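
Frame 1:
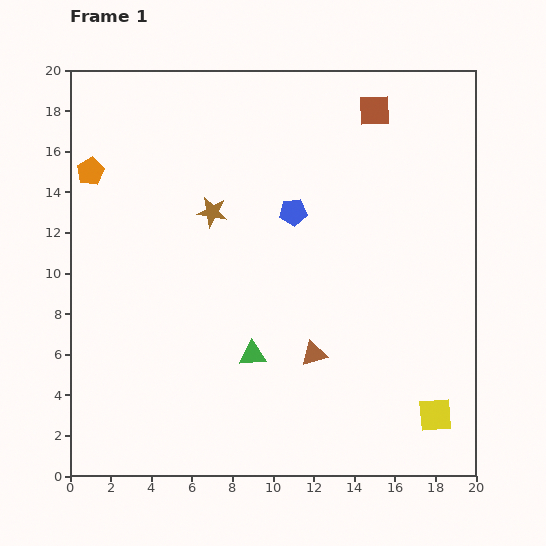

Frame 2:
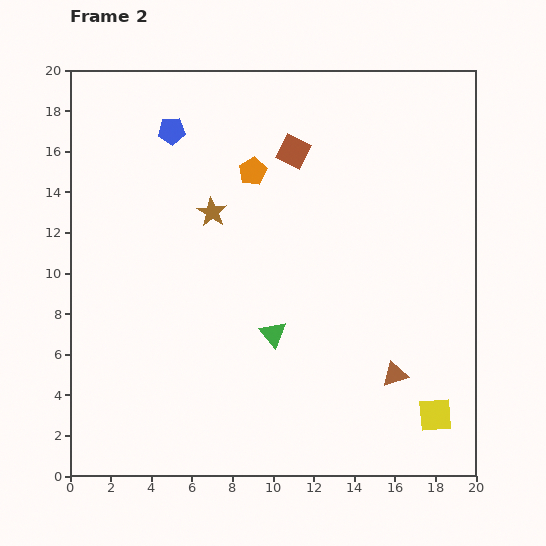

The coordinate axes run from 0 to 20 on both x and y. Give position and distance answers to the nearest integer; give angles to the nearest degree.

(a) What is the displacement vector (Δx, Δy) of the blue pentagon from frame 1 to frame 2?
(-6, 4)

The blue pentagon was at (11, 13) in frame 1 and (5, 17) in frame 2.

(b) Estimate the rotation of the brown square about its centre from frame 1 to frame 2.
30° clockwise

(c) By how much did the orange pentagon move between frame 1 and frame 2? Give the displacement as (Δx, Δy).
(8, 0)

The orange pentagon was at (1, 15) in frame 1 and (9, 15) in frame 2.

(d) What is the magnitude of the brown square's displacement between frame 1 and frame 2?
4

The brown square moved from (15, 18) to (11, 16), a distance of √(4² + 2²) ≈ 4.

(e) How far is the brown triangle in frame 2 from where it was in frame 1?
4

The brown triangle moved from (12, 6) to (16, 5), a distance of √(4² + 1²) ≈ 4.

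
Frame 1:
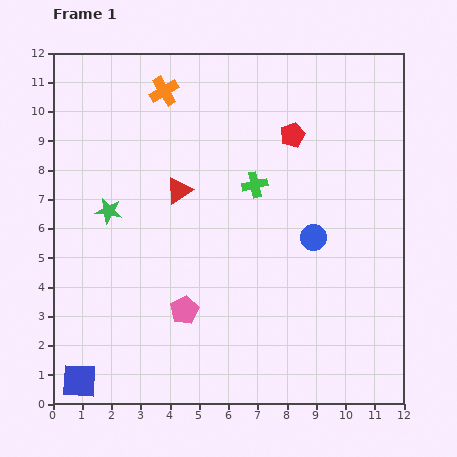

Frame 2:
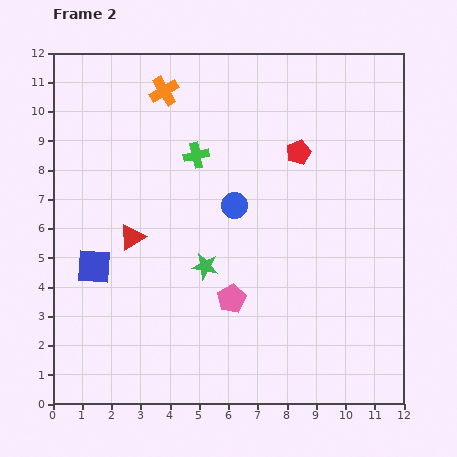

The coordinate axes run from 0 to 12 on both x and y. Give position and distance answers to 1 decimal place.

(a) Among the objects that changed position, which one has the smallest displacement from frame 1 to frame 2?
the red pentagon

(moved 0.6)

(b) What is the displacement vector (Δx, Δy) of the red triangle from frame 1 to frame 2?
(-1.6, -1.6)

The red triangle was at (4.3, 7.3) in frame 1 and (2.7, 5.7) in frame 2.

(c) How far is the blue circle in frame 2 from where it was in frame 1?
2.9

The blue circle moved from (8.9, 5.7) to (6.2, 6.8), a distance of √(2.7² + 1.1²) ≈ 2.9.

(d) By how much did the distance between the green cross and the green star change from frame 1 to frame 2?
-1.3

Distance in frame 1: 5.1. Distance in frame 2: 3.8.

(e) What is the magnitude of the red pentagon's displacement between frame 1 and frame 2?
0.6

The red pentagon moved from (8.2, 9.2) to (8.4, 8.6), a distance of √(0.2² + 0.6²) ≈ 0.6.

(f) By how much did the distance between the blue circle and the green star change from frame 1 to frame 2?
-4.8

Distance in frame 1: 7.1. Distance in frame 2: 2.3.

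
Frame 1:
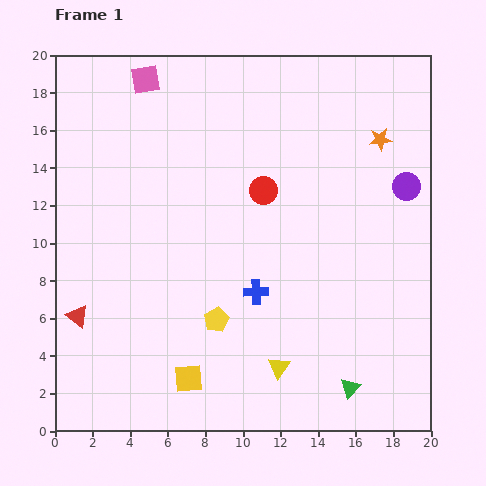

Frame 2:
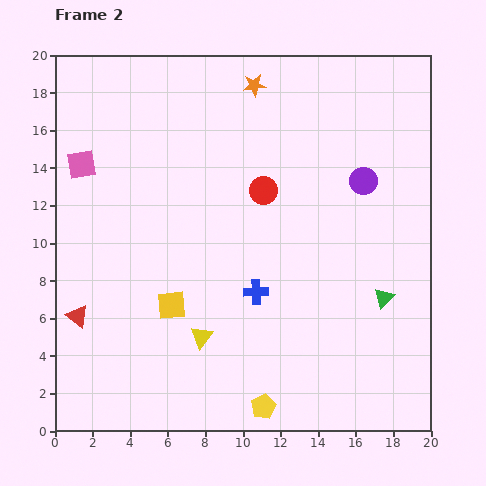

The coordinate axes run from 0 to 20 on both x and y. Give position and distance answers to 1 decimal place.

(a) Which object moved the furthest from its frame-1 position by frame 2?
the orange star

(moved 7.3; next 5.6)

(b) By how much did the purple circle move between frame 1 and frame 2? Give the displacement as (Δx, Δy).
(-2.3, 0.3)

The purple circle was at (18.7, 13.0) in frame 1 and (16.4, 13.3) in frame 2.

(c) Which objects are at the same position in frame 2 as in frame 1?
the red triangle, the red circle, the blue cross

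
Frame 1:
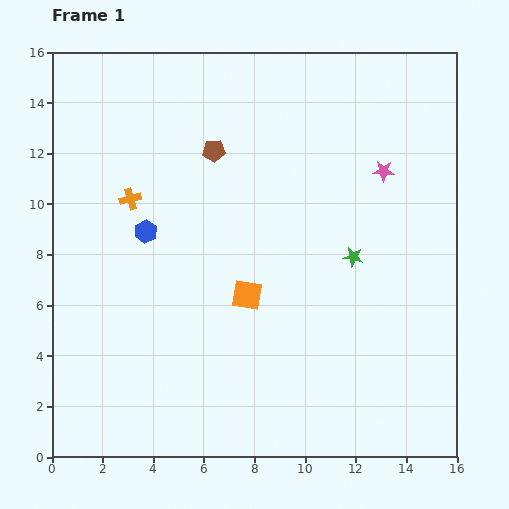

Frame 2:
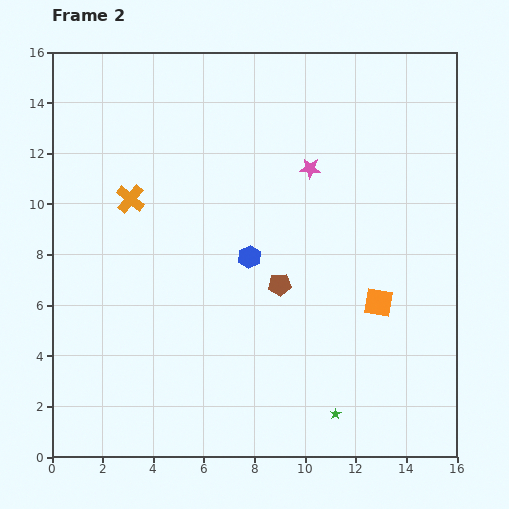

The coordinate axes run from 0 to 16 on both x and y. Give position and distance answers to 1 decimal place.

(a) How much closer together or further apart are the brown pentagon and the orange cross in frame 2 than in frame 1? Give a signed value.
+3.0

Distance in frame 1: 3.8. Distance in frame 2: 6.8.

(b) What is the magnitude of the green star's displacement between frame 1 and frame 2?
6.2

The green star moved from (11.9, 7.9) to (11.2, 1.7), a distance of √(0.7² + 6.2²) ≈ 6.2.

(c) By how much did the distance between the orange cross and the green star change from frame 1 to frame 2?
+2.6

Distance in frame 1: 9.1. Distance in frame 2: 11.7.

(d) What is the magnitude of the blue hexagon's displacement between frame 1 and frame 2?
4.2

The blue hexagon moved from (3.7, 8.9) to (7.8, 7.9), a distance of √(4.1² + 1.0²) ≈ 4.2.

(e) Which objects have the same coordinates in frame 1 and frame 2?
the orange cross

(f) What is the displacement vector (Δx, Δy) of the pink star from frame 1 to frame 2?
(-2.9, 0.1)

The pink star was at (13.1, 11.3) in frame 1 and (10.2, 11.4) in frame 2.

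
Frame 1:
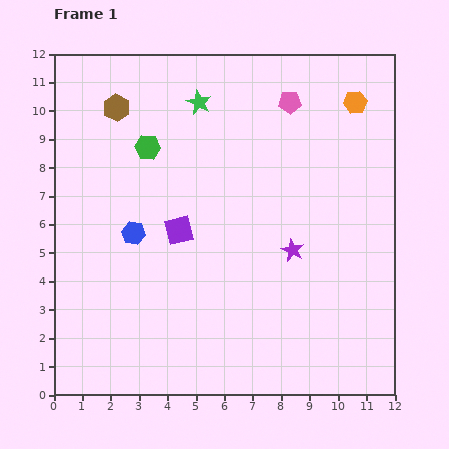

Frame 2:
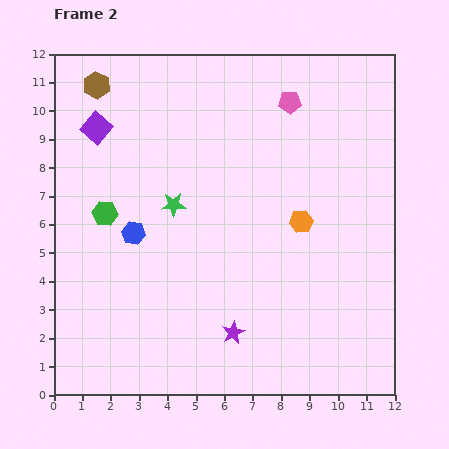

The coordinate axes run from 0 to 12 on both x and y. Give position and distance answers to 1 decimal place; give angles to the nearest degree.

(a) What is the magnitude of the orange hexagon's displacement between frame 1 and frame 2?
4.6

The orange hexagon moved from (10.6, 10.3) to (8.7, 6.1), a distance of √(1.9² + 4.2²) ≈ 4.6.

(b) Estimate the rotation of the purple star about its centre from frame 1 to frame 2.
19° clockwise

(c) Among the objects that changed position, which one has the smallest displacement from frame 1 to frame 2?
the brown hexagon

(moved 1.1)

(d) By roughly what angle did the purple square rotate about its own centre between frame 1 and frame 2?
36° counter-clockwise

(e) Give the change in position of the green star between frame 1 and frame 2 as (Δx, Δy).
(-0.9, -3.6)

The green star was at (5.1, 10.3) in frame 1 and (4.2, 6.7) in frame 2.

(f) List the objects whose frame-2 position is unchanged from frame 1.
the pink pentagon, the blue hexagon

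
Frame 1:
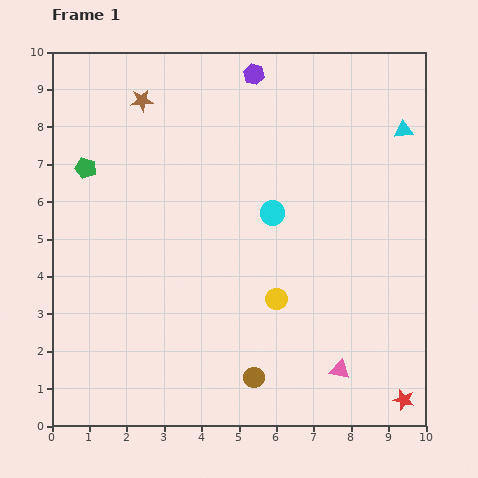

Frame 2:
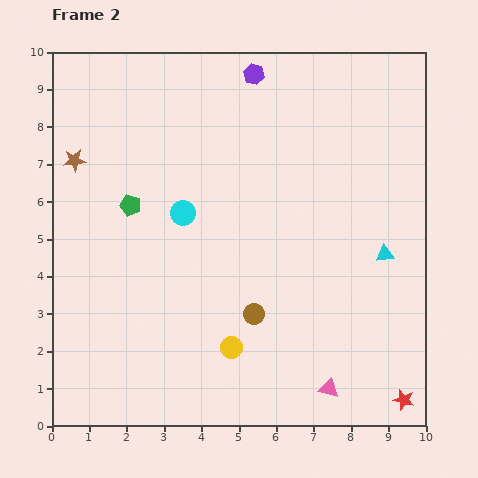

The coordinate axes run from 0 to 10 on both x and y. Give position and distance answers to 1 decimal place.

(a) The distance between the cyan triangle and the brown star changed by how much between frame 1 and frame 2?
+1.7

Distance in frame 1: 7.0. Distance in frame 2: 8.7.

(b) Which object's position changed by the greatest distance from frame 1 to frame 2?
the cyan triangle

(moved 3.3; next 2.4)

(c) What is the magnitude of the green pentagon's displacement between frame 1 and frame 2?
1.6

The green pentagon moved from (0.9, 6.9) to (2.1, 5.9), a distance of √(1.2² + 1.0²) ≈ 1.6.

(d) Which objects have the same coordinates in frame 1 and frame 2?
the purple hexagon, the red star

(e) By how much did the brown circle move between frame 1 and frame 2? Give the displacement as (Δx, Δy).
(0.0, 1.7)

The brown circle was at (5.4, 1.3) in frame 1 and (5.4, 3.0) in frame 2.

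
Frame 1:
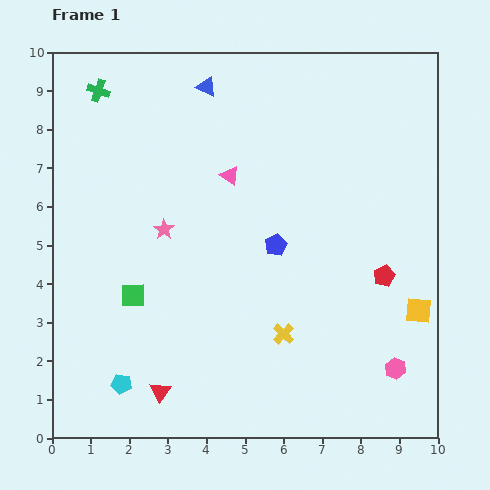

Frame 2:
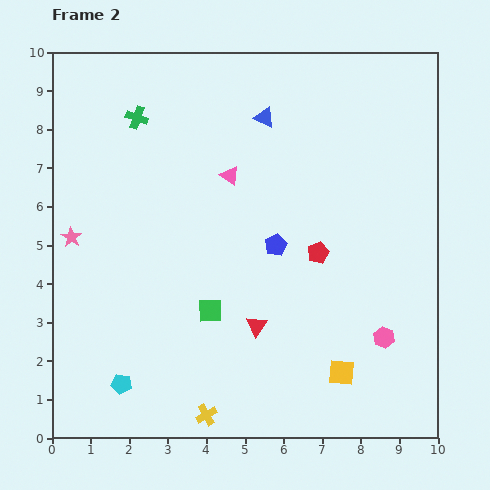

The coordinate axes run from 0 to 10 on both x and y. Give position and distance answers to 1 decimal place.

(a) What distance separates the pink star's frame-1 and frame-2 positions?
2.4

The pink star moved from (2.9, 5.4) to (0.5, 5.2), a distance of √(2.4² + 0.2²) ≈ 2.4.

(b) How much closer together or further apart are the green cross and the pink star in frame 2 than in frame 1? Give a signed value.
-0.5

Distance in frame 1: 4.0. Distance in frame 2: 3.5.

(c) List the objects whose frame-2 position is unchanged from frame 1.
the blue pentagon, the pink triangle, the cyan pentagon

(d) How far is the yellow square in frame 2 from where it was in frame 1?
2.6

The yellow square moved from (9.5, 3.3) to (7.5, 1.7), a distance of √(2.0² + 1.6²) ≈ 2.6.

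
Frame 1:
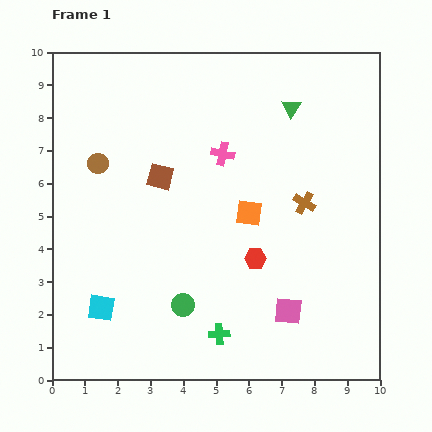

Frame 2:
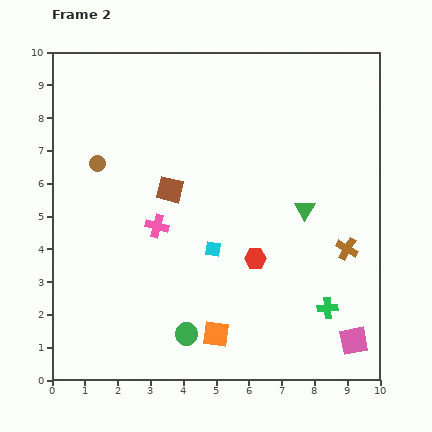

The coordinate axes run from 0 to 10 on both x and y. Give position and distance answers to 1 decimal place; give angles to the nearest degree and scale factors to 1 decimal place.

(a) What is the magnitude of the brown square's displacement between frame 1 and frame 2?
0.5

The brown square moved from (3.3, 6.2) to (3.6, 5.8), a distance of √(0.3² + 0.4²) ≈ 0.5.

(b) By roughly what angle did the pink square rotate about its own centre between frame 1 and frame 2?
16° counter-clockwise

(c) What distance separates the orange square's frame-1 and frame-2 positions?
3.8

The orange square moved from (6.0, 5.1) to (5.0, 1.4), a distance of √(1.0² + 3.7²) ≈ 3.8.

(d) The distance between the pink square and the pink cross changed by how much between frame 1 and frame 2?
+1.7

Distance in frame 1: 5.2. Distance in frame 2: 6.9.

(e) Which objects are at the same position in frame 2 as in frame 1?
the red hexagon, the brown circle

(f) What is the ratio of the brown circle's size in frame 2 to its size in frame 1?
0.8×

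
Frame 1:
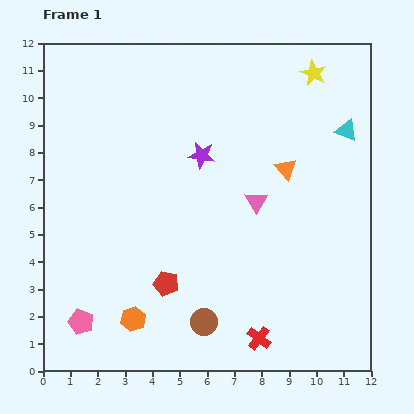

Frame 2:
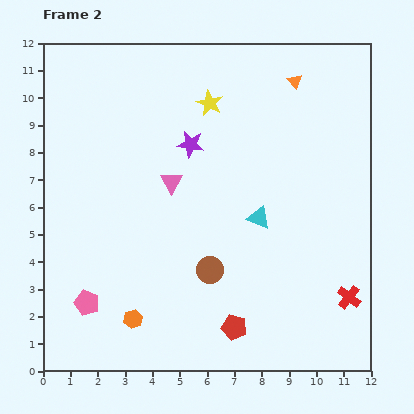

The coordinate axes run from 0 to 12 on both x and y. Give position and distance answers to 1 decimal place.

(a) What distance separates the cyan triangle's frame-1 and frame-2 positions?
4.5

The cyan triangle moved from (11.1, 8.8) to (7.9, 5.6), a distance of √(3.2² + 3.2²) ≈ 4.5.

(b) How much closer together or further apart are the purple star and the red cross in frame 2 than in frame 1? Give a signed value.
+1.1

Distance in frame 1: 7.0. Distance in frame 2: 8.1.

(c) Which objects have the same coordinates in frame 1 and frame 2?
the orange hexagon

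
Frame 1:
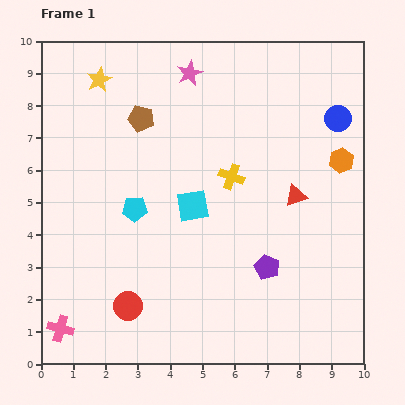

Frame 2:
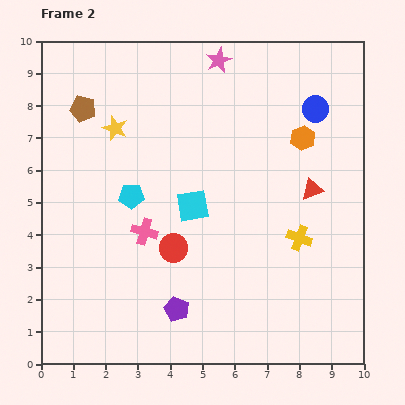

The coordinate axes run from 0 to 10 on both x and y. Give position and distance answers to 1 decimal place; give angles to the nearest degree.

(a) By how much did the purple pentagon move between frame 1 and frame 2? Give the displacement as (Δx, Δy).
(-2.8, -1.3)

The purple pentagon was at (7.0, 3.0) in frame 1 and (4.2, 1.7) in frame 2.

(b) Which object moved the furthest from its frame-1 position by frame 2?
the pink cross

(moved 4.0; next 3.1)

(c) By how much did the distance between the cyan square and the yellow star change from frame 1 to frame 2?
-1.5

Distance in frame 1: 4.9. Distance in frame 2: 3.4.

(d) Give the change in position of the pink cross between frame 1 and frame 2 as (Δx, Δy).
(2.6, 3.0)

The pink cross was at (0.6, 1.1) in frame 1 and (3.2, 4.1) in frame 2.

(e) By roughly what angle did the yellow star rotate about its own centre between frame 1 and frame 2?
25° counter-clockwise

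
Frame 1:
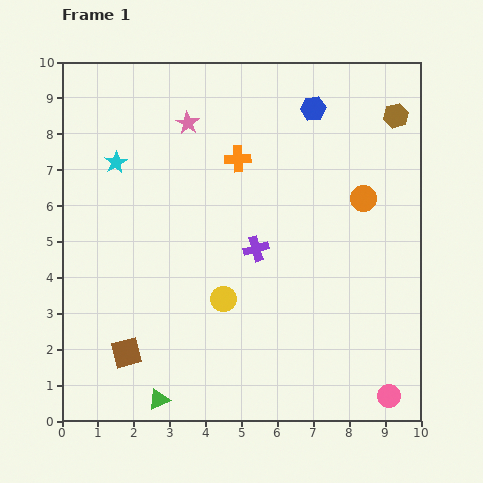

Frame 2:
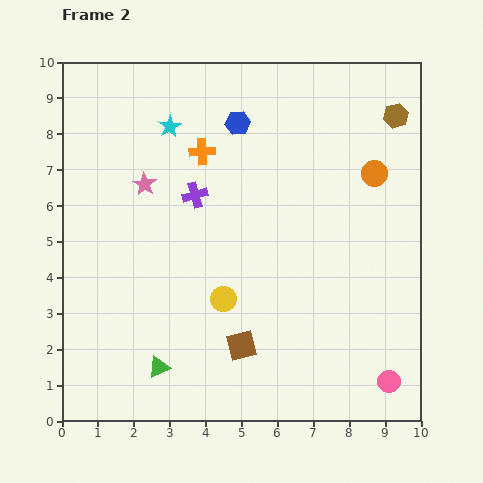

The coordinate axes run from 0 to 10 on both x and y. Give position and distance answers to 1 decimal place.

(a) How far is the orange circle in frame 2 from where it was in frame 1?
0.8

The orange circle moved from (8.4, 6.2) to (8.7, 6.9), a distance of √(0.3² + 0.7²) ≈ 0.8.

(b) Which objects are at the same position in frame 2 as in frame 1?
the yellow circle, the brown hexagon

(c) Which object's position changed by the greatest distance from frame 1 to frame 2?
the brown square

(moved 3.2; next 2.3)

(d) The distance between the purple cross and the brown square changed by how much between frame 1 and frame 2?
-0.2

Distance in frame 1: 4.6. Distance in frame 2: 4.4.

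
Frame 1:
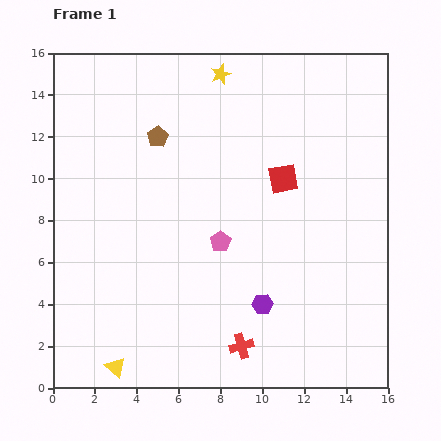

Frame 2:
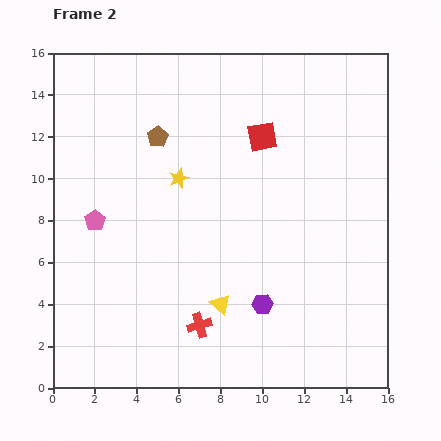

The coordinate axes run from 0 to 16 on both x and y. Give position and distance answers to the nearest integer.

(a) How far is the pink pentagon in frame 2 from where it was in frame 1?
6

The pink pentagon moved from (8, 7) to (2, 8), a distance of √(6² + 1²) ≈ 6.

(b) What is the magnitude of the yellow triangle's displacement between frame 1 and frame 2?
6

The yellow triangle moved from (3, 1) to (8, 4), a distance of √(5² + 3²) ≈ 6.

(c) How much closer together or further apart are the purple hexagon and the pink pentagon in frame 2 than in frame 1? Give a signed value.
+5

Distance in frame 1: 4. Distance in frame 2: 9.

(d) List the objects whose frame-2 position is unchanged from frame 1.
the brown pentagon, the purple hexagon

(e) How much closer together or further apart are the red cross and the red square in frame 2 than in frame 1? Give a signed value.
+1

Distance in frame 1: 8. Distance in frame 2: 9.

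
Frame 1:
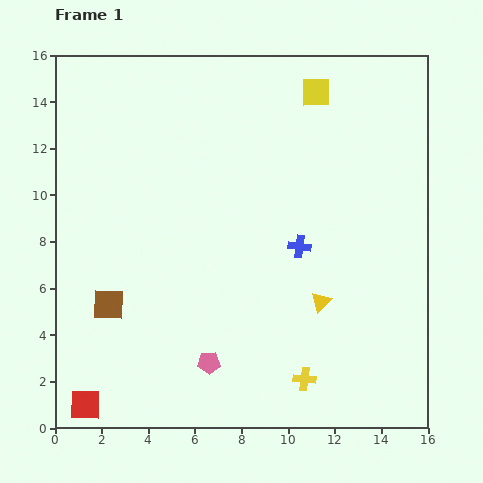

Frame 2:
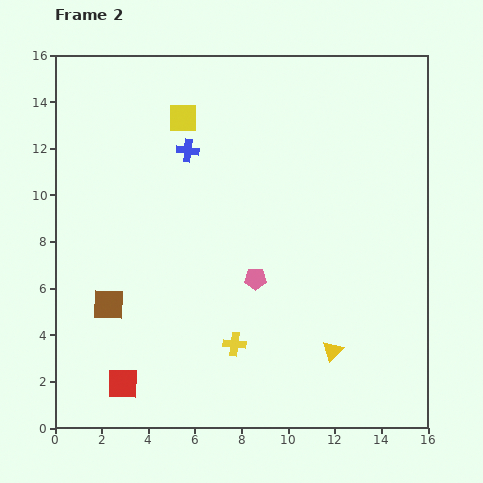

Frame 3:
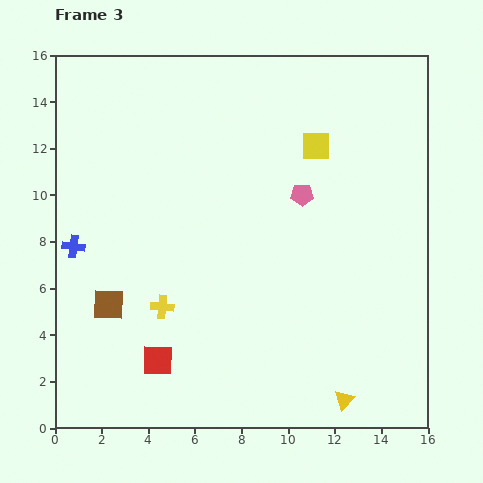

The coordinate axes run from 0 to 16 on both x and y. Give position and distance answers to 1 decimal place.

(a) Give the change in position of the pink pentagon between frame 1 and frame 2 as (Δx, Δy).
(2.0, 3.6)

The pink pentagon was at (6.6, 2.8) in frame 1 and (8.6, 6.4) in frame 2.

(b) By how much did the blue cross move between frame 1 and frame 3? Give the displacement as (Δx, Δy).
(-9.7, 0.0)

The blue cross was at (10.5, 7.8) in frame 1 and (0.8, 7.8) in frame 3.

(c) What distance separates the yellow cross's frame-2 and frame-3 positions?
3.5

The yellow cross moved from (7.7, 3.6) to (4.6, 5.2), a distance of √(3.1² + 1.6²) ≈ 3.5.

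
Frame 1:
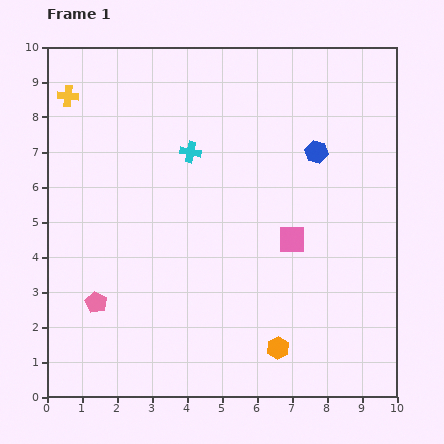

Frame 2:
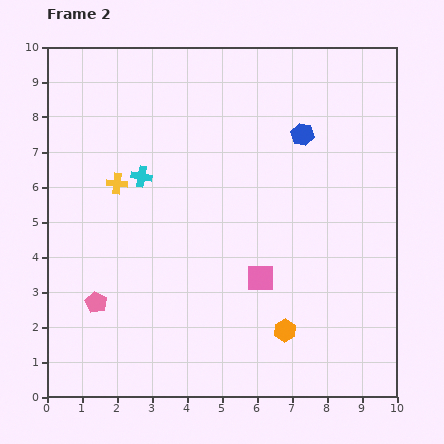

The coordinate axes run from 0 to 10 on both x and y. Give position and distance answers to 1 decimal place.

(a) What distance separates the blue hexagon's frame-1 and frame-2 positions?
0.6

The blue hexagon moved from (7.7, 7.0) to (7.3, 7.5), a distance of √(0.4² + 0.5²) ≈ 0.6.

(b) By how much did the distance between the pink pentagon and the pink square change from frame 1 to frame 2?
-1.1

Distance in frame 1: 5.9. Distance in frame 2: 4.8.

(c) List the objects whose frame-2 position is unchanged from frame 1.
the pink pentagon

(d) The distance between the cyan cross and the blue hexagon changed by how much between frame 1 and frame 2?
+1.2

Distance in frame 1: 3.6. Distance in frame 2: 4.8.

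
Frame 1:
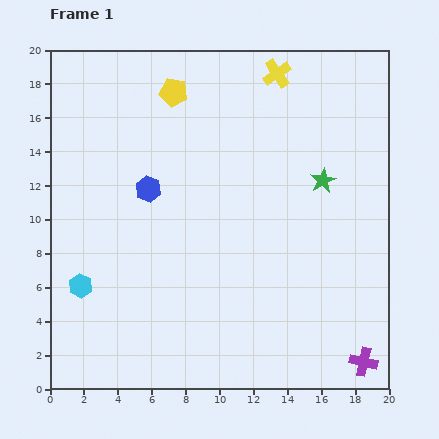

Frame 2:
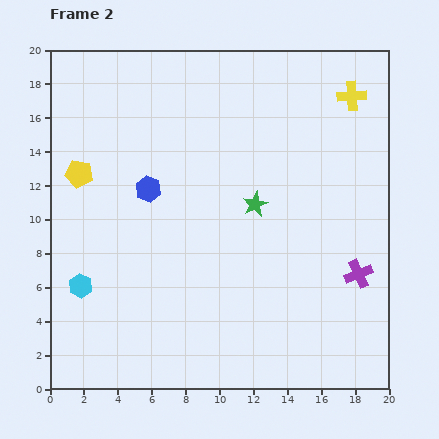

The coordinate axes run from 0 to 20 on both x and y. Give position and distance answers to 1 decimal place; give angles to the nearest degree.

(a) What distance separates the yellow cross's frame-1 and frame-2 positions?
4.6

The yellow cross moved from (13.4, 18.6) to (17.8, 17.3), a distance of √(4.4² + 1.3²) ≈ 4.6.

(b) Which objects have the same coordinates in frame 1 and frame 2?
the cyan hexagon, the blue hexagon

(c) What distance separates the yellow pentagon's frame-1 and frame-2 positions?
7.4

The yellow pentagon moved from (7.3, 17.5) to (1.7, 12.7), a distance of √(5.6² + 4.8²) ≈ 7.4.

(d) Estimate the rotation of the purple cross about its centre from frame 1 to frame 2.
36° counter-clockwise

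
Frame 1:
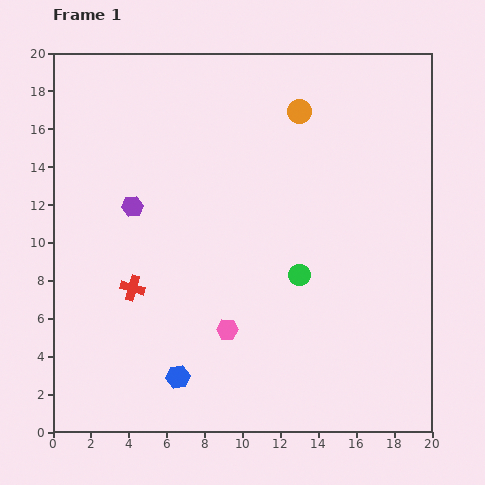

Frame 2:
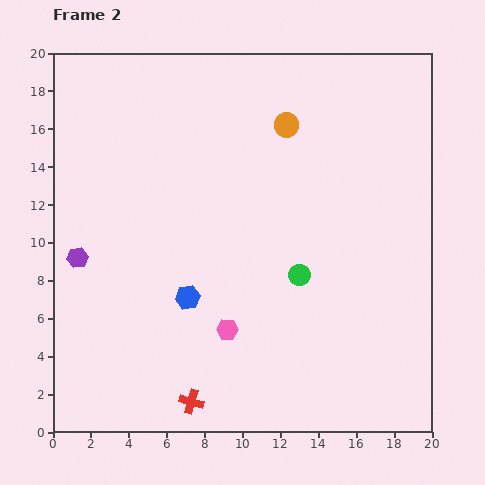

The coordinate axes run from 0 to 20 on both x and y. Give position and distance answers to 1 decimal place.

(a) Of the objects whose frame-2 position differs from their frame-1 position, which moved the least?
the orange circle

(moved 1.0)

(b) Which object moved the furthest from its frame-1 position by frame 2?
the red cross

(moved 6.8; next 4.2)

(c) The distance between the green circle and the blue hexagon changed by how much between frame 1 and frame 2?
-2.4

Distance in frame 1: 8.4. Distance in frame 2: 6.0.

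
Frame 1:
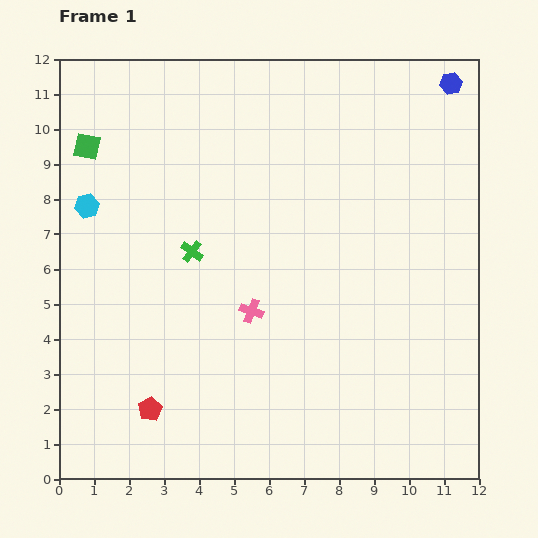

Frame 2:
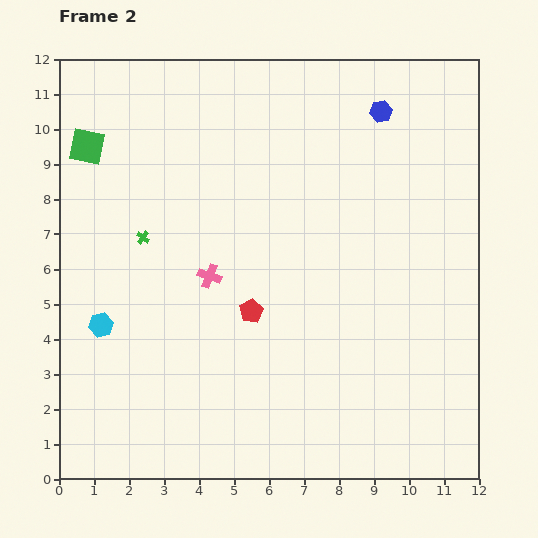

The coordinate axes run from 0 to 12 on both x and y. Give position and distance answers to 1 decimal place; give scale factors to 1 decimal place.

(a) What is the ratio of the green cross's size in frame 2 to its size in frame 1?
0.6×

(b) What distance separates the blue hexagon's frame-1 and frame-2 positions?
2.2

The blue hexagon moved from (11.2, 11.3) to (9.2, 10.5), a distance of √(2.0² + 0.8²) ≈ 2.2.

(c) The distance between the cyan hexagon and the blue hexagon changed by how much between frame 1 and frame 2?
-0.9

Distance in frame 1: 11.0. Distance in frame 2: 10.1.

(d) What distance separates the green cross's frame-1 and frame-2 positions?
1.5

The green cross moved from (3.8, 6.5) to (2.4, 6.9), a distance of √(1.4² + 0.4²) ≈ 1.5.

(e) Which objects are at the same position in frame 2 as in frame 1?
the green square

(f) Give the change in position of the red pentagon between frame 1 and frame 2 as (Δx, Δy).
(2.9, 2.8)

The red pentagon was at (2.6, 2.0) in frame 1 and (5.5, 4.8) in frame 2.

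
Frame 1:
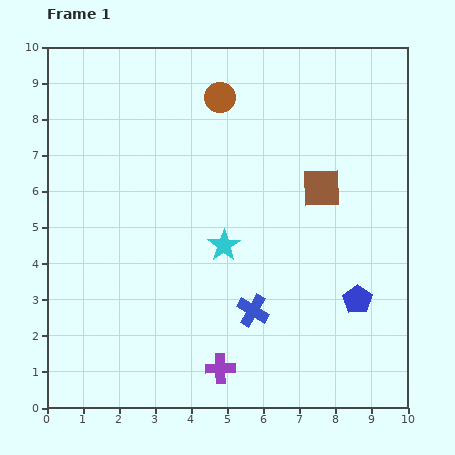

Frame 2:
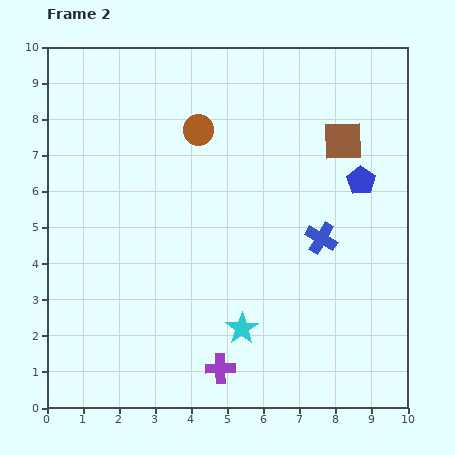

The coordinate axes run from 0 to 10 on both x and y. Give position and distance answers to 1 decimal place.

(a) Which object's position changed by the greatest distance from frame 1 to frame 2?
the blue pentagon

(moved 3.3; next 2.8)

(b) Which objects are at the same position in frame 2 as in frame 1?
the purple cross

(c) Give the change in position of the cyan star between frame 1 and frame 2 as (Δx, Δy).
(0.5, -2.3)

The cyan star was at (4.9, 4.5) in frame 1 and (5.4, 2.2) in frame 2.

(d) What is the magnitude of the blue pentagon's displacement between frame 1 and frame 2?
3.3

The blue pentagon moved from (8.6, 3.0) to (8.7, 6.3), a distance of √(0.1² + 3.3²) ≈ 3.3.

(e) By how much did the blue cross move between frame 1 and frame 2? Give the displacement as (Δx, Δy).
(1.9, 2.0)

The blue cross was at (5.7, 2.7) in frame 1 and (7.6, 4.7) in frame 2.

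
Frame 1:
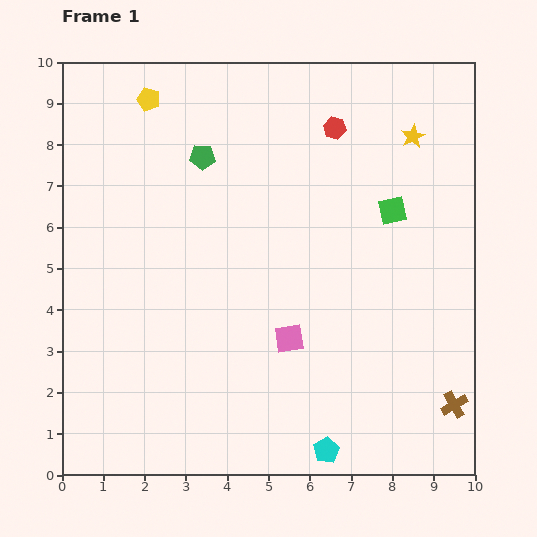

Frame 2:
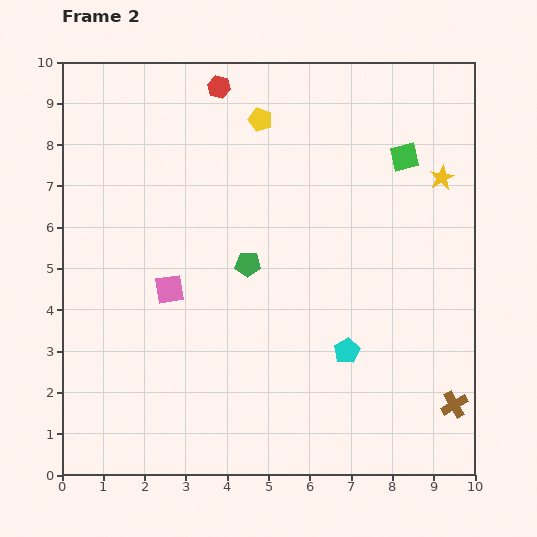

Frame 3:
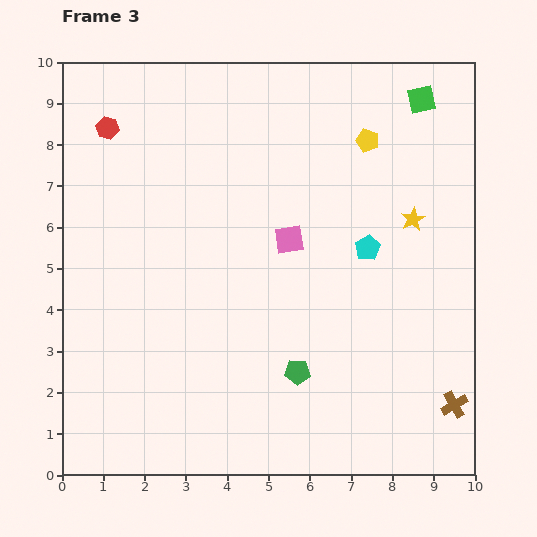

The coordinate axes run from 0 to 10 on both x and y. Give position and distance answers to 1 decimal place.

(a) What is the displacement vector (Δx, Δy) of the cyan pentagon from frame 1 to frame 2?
(0.5, 2.4)

The cyan pentagon was at (6.4, 0.6) in frame 1 and (6.9, 3.0) in frame 2.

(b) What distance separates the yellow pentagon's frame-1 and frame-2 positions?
2.7

The yellow pentagon moved from (2.1, 9.1) to (4.8, 8.6), a distance of √(2.7² + 0.5²) ≈ 2.7.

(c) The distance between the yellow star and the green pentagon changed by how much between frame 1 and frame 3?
-0.5

Distance in frame 1: 5.1. Distance in frame 3: 4.6.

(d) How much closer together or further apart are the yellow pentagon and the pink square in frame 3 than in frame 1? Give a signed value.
-3.6

Distance in frame 1: 6.7. Distance in frame 3: 3.1.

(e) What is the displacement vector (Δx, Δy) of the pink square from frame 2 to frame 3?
(2.9, 1.2)

The pink square was at (2.6, 4.5) in frame 2 and (5.5, 5.7) in frame 3.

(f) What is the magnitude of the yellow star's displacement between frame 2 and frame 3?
1.2

The yellow star moved from (9.2, 7.2) to (8.5, 6.2), a distance of √(0.7² + 1.0²) ≈ 1.2.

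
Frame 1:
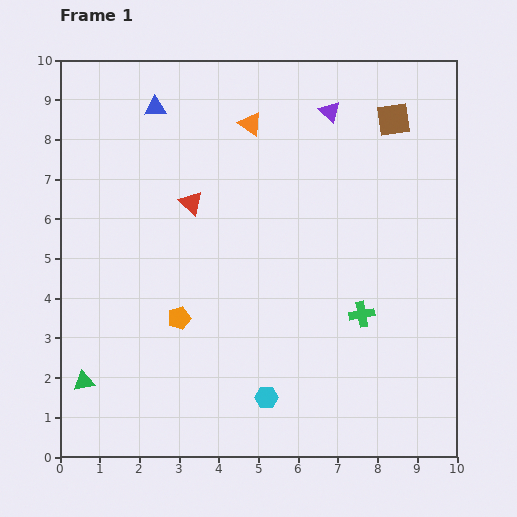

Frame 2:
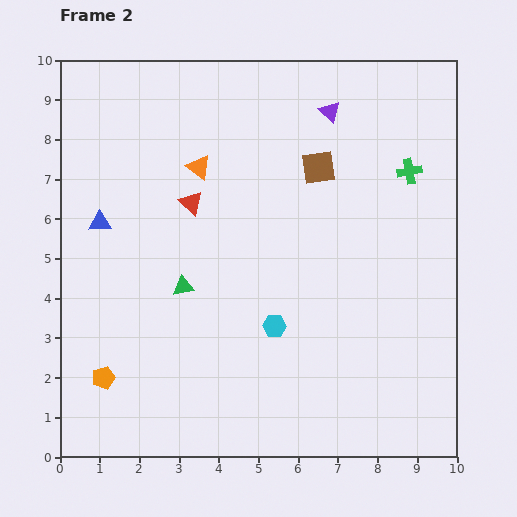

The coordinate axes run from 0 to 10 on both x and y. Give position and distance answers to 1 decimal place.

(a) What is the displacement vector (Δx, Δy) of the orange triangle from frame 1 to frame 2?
(-1.3, -1.1)

The orange triangle was at (4.8, 8.4) in frame 1 and (3.5, 7.3) in frame 2.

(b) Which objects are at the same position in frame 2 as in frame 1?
the purple triangle, the red triangle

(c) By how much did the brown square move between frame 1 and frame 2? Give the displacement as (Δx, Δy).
(-1.9, -1.2)

The brown square was at (8.4, 8.5) in frame 1 and (6.5, 7.3) in frame 2.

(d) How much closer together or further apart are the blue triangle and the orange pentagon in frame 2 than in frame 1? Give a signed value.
-1.4

Distance in frame 1: 5.3. Distance in frame 2: 3.9.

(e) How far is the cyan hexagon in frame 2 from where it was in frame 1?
1.8

The cyan hexagon moved from (5.2, 1.5) to (5.4, 3.3), a distance of √(0.2² + 1.8²) ≈ 1.8.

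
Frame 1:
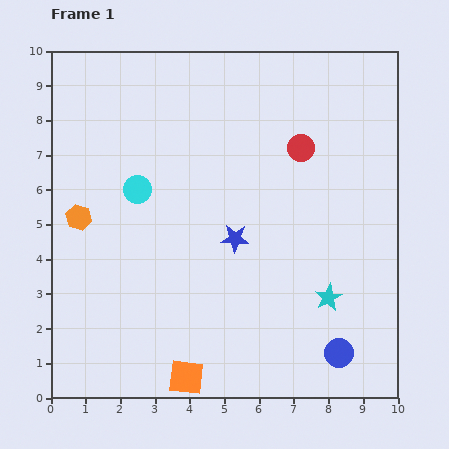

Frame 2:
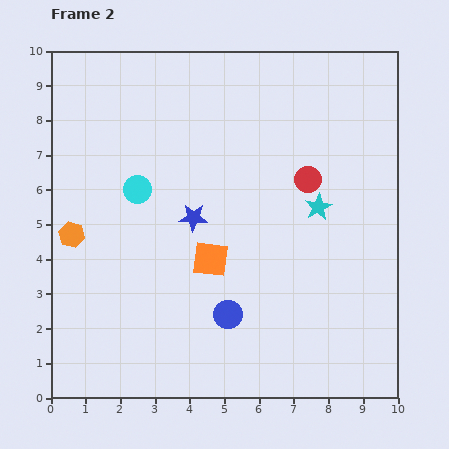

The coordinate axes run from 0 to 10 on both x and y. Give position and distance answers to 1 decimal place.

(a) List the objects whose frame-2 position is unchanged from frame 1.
the cyan circle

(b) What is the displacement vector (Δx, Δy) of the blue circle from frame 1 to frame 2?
(-3.2, 1.1)

The blue circle was at (8.3, 1.3) in frame 1 and (5.1, 2.4) in frame 2.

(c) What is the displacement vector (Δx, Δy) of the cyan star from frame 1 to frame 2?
(-0.3, 2.6)

The cyan star was at (8.0, 2.9) in frame 1 and (7.7, 5.5) in frame 2.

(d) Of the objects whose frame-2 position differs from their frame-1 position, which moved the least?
the orange hexagon

(moved 0.5)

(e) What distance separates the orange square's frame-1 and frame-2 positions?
3.5

The orange square moved from (3.9, 0.6) to (4.6, 4.0), a distance of √(0.7² + 3.4²) ≈ 3.5.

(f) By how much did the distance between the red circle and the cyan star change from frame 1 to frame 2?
-3.5

Distance in frame 1: 4.4. Distance in frame 2: 0.9.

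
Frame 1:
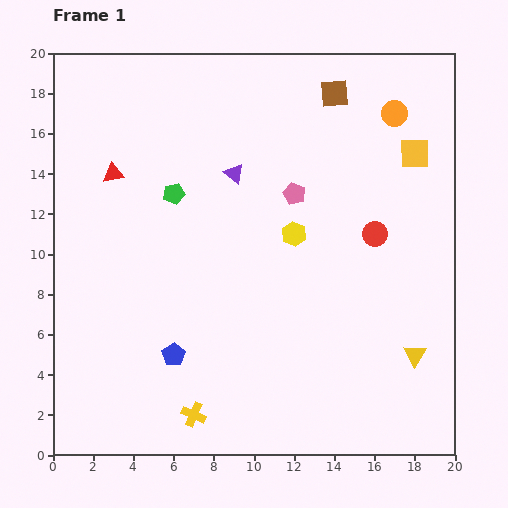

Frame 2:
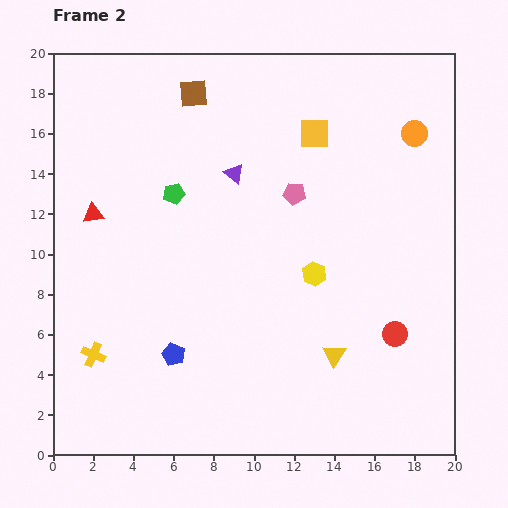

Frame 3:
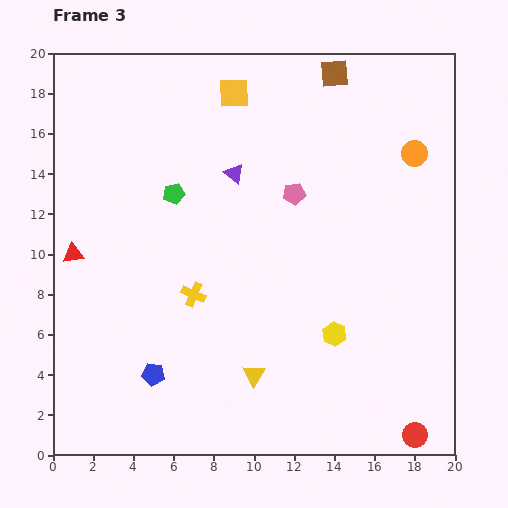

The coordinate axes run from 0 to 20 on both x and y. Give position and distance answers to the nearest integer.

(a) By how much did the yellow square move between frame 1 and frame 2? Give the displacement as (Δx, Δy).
(-5, 1)

The yellow square was at (18, 15) in frame 1 and (13, 16) in frame 2.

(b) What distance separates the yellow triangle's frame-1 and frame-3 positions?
8

The yellow triangle moved from (18, 5) to (10, 4), a distance of √(8² + 1²) ≈ 8.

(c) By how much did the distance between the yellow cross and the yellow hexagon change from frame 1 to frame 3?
-3

Distance in frame 1: 10. Distance in frame 3: 7.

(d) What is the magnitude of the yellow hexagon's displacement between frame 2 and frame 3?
3

The yellow hexagon moved from (13, 9) to (14, 6), a distance of √(1² + 3²) ≈ 3.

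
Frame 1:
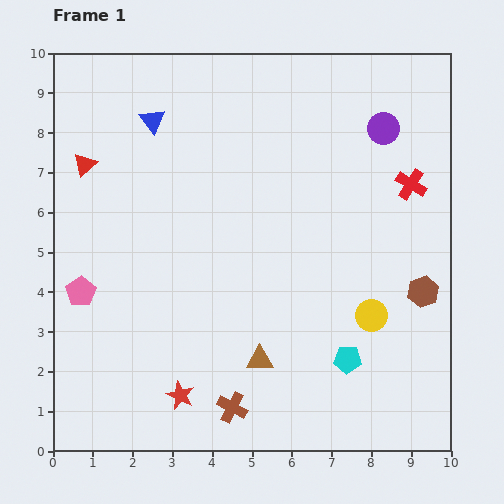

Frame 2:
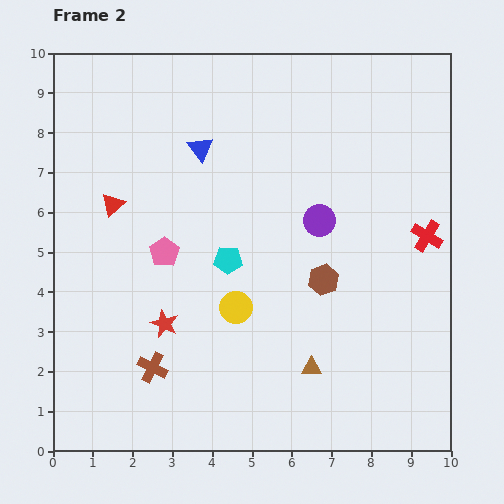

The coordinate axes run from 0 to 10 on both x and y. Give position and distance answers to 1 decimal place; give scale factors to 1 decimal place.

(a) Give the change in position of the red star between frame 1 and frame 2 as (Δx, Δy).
(-0.4, 1.8)

The red star was at (3.2, 1.4) in frame 1 and (2.8, 3.2) in frame 2.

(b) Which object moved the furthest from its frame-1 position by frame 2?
the cyan pentagon

(moved 3.9; next 3.4)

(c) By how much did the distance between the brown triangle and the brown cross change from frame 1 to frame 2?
+2.6

Distance in frame 1: 1.4. Distance in frame 2: 4.0.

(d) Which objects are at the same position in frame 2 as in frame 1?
none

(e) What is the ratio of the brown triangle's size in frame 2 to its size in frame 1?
0.7×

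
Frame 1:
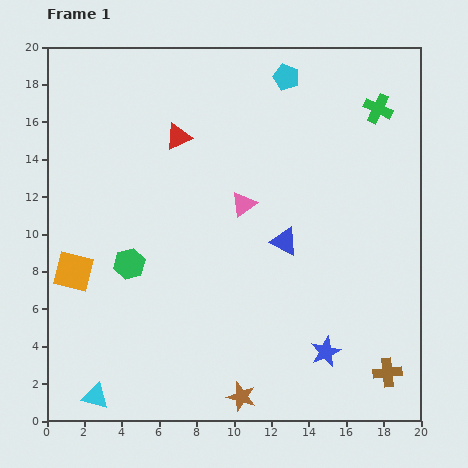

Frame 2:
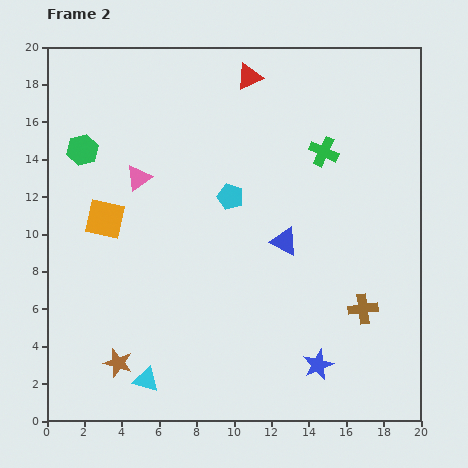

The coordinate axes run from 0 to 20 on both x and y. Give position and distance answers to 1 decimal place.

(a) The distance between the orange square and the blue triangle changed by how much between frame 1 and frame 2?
-1.7

Distance in frame 1: 11.4. Distance in frame 2: 9.7.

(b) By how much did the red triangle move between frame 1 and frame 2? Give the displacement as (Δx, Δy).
(3.8, 3.2)

The red triangle was at (7.0, 15.2) in frame 1 and (10.8, 18.4) in frame 2.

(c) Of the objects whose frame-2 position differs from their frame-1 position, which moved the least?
the blue star

(moved 0.8)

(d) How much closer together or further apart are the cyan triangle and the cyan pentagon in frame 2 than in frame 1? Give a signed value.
-9.1

Distance in frame 1: 19.9. Distance in frame 2: 10.8.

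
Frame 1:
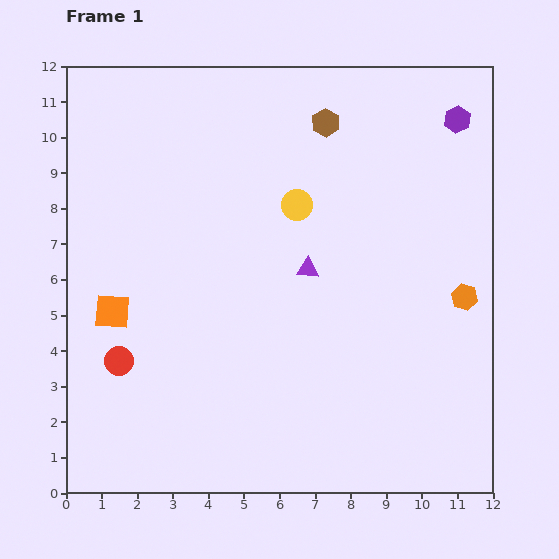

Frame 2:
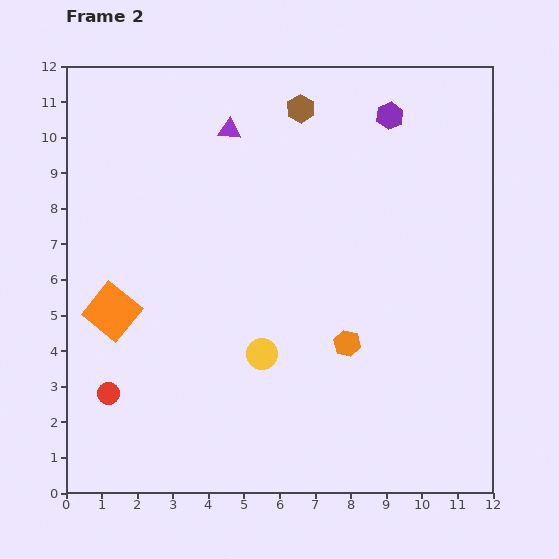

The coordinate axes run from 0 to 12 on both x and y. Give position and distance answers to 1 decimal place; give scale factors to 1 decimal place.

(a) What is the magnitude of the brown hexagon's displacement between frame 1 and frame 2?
0.8

The brown hexagon moved from (7.3, 10.4) to (6.6, 10.8), a distance of √(0.7² + 0.4²) ≈ 0.8.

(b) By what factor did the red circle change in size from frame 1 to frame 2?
0.8×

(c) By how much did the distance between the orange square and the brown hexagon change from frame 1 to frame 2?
-0.2

Distance in frame 1: 8.0. Distance in frame 2: 7.8.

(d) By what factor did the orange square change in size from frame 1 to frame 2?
1.4×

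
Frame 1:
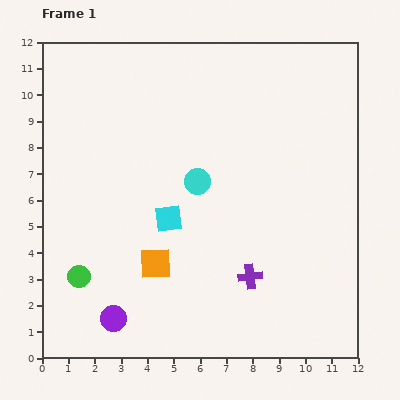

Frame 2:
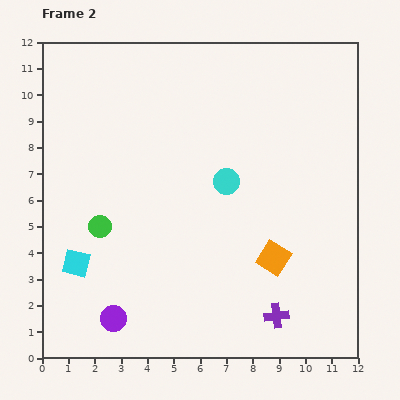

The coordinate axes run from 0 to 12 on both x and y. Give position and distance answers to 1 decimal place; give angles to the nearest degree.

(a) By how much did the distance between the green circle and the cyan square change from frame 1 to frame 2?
-2.3

Distance in frame 1: 4.0. Distance in frame 2: 1.7.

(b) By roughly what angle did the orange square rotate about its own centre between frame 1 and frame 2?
35° clockwise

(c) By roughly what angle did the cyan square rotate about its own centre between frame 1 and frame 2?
20° clockwise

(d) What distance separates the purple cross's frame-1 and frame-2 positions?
1.8

The purple cross moved from (7.9, 3.1) to (8.9, 1.6), a distance of √(1.0² + 1.5²) ≈ 1.8.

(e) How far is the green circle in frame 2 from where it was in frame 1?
2.1

The green circle moved from (1.4, 3.1) to (2.2, 5.0), a distance of √(0.8² + 1.9²) ≈ 2.1.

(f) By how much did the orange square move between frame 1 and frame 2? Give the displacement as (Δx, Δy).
(4.5, 0.2)

The orange square was at (4.3, 3.6) in frame 1 and (8.8, 3.8) in frame 2.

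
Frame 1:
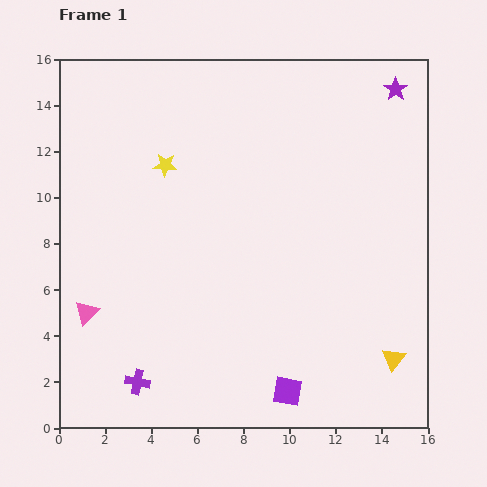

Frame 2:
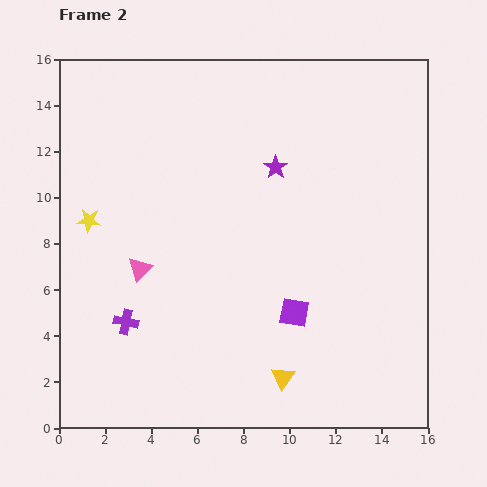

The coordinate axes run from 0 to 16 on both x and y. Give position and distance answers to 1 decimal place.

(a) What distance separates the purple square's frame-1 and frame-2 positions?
3.4

The purple square moved from (9.9, 1.6) to (10.2, 5.0), a distance of √(0.3² + 3.4²) ≈ 3.4.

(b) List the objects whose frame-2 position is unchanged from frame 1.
none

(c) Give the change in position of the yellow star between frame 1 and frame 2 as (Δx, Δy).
(-3.3, -2.4)

The yellow star was at (4.6, 11.4) in frame 1 and (1.3, 9.0) in frame 2.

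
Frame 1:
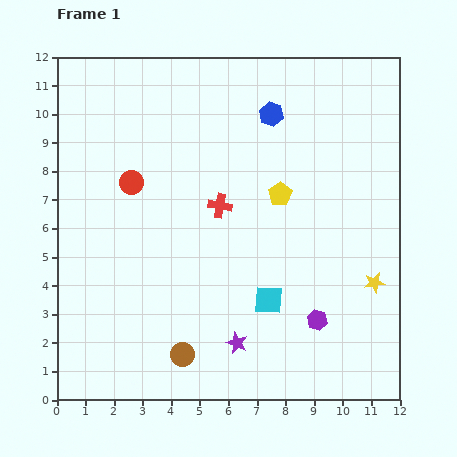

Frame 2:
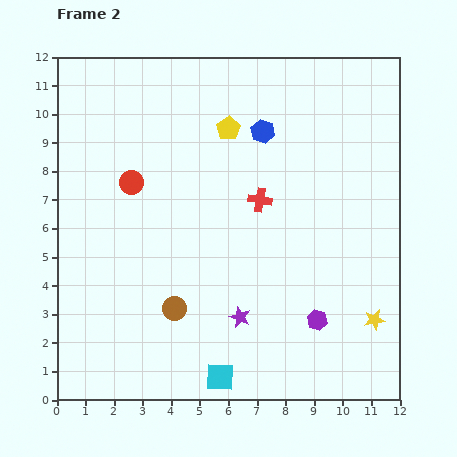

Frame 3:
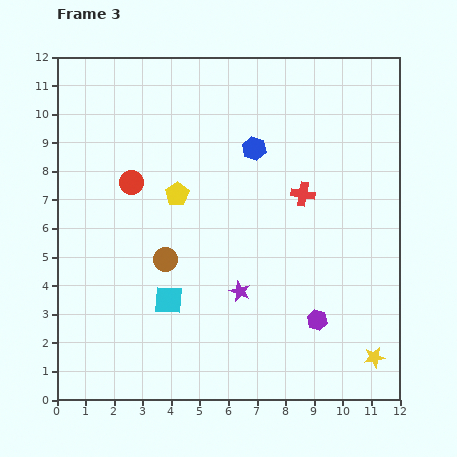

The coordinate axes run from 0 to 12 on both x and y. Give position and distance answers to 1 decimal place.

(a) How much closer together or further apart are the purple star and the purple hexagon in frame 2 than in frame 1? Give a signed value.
-0.2

Distance in frame 1: 2.9. Distance in frame 2: 2.7.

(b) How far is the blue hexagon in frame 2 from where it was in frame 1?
0.7

The blue hexagon moved from (7.5, 10.0) to (7.2, 9.4), a distance of √(0.3² + 0.6²) ≈ 0.7.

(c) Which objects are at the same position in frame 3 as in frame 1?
the purple hexagon, the red circle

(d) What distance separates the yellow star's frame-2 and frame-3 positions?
1.3

The yellow star moved from (11.1, 2.8) to (11.1, 1.5), a distance of √(0.0² + 1.3²) ≈ 1.3.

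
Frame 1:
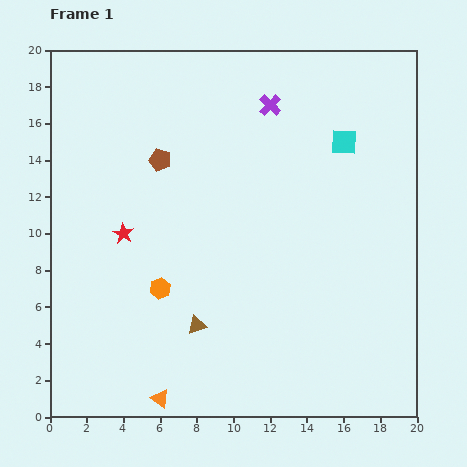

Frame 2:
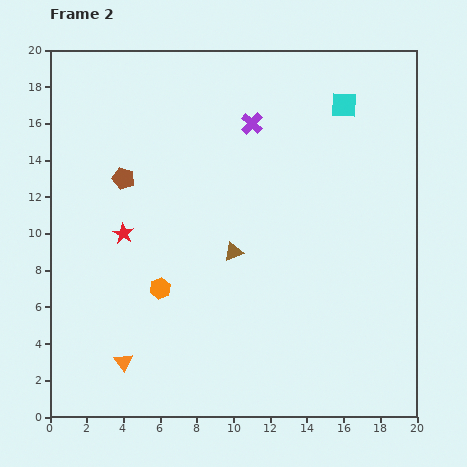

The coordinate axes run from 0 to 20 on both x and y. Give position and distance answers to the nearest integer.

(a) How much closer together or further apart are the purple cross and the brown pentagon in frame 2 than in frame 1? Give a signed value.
+1

Distance in frame 1: 7. Distance in frame 2: 8.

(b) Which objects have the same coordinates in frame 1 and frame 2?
the orange hexagon, the red star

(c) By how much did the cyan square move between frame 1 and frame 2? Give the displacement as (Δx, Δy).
(0, 2)

The cyan square was at (16, 15) in frame 1 and (16, 17) in frame 2.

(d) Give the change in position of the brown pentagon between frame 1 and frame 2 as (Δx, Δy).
(-2, -1)

The brown pentagon was at (6, 14) in frame 1 and (4, 13) in frame 2.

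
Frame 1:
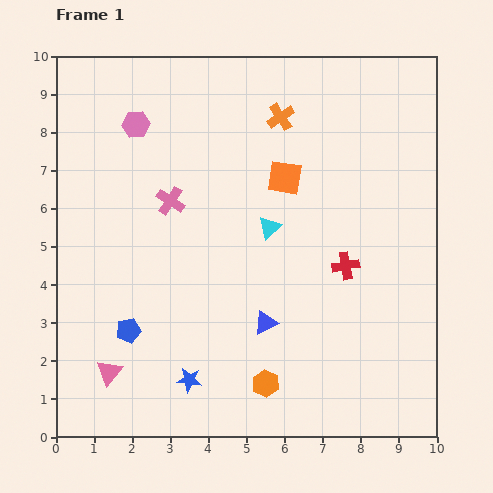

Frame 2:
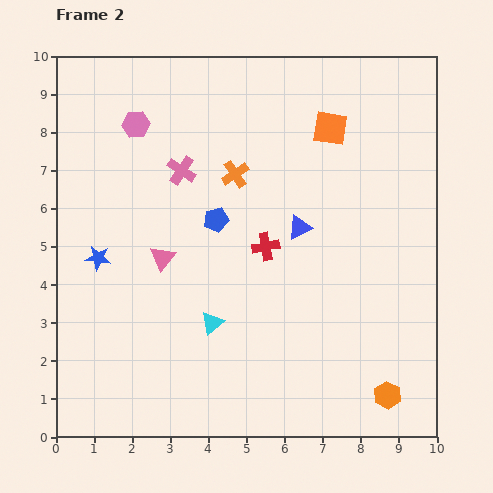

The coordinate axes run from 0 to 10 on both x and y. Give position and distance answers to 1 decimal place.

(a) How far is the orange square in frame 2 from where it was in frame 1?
1.8

The orange square moved from (6.0, 6.8) to (7.2, 8.1), a distance of √(1.2² + 1.3²) ≈ 1.8.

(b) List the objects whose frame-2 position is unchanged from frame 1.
the pink hexagon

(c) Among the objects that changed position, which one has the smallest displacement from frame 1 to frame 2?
the pink cross

(moved 0.9)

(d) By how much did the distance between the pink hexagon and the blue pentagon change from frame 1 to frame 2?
-2.1

Distance in frame 1: 5.4. Distance in frame 2: 3.3.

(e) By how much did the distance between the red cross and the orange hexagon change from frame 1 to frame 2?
+1.3

Distance in frame 1: 3.7. Distance in frame 2: 5.0.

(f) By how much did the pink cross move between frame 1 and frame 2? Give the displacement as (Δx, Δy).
(0.3, 0.8)

The pink cross was at (3.0, 6.2) in frame 1 and (3.3, 7.0) in frame 2.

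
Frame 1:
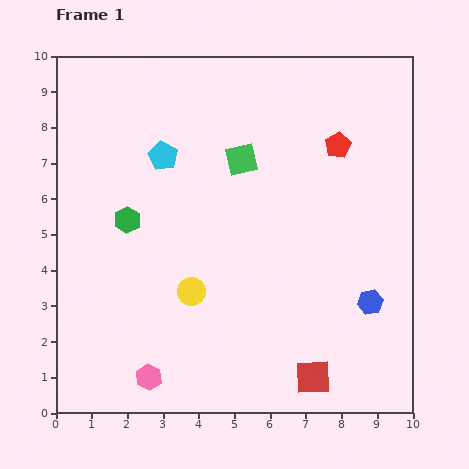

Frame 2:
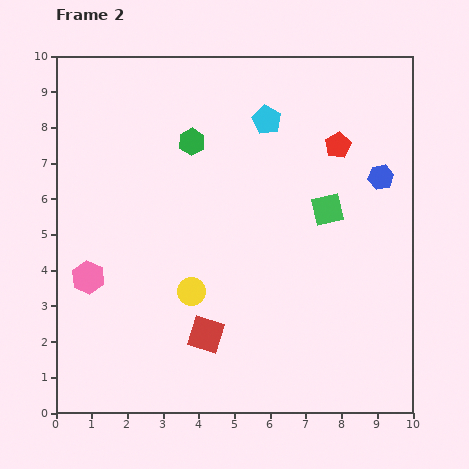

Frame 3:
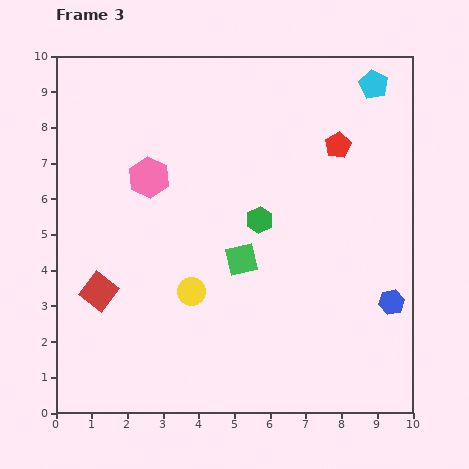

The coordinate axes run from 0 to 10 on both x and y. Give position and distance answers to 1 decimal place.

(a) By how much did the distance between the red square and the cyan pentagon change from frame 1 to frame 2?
-1.3

Distance in frame 1: 7.5. Distance in frame 2: 6.2.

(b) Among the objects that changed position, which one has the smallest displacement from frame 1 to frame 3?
the blue hexagon

(moved 0.6)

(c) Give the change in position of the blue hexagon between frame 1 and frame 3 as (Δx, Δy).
(0.6, 0.0)

The blue hexagon was at (8.8, 3.1) in frame 1 and (9.4, 3.1) in frame 3.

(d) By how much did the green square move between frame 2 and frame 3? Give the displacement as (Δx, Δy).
(-2.4, -1.4)

The green square was at (7.6, 5.7) in frame 2 and (5.2, 4.3) in frame 3.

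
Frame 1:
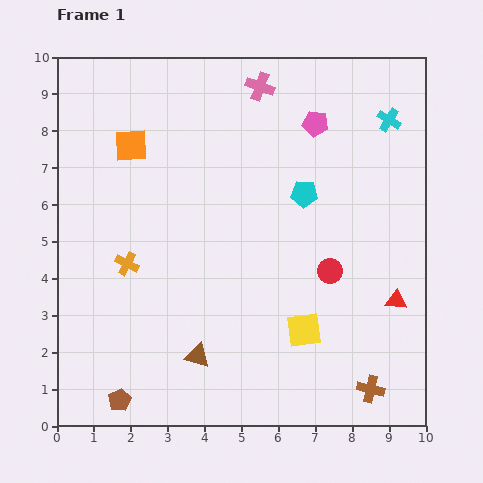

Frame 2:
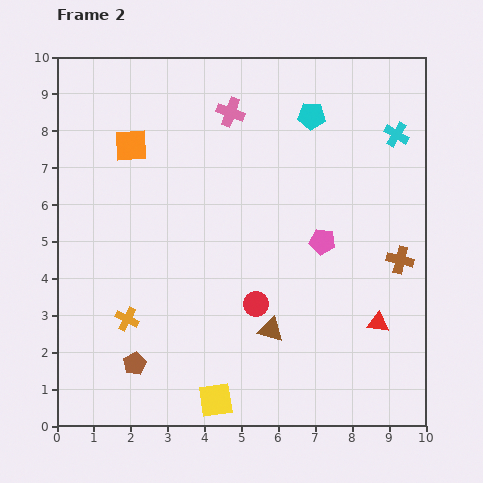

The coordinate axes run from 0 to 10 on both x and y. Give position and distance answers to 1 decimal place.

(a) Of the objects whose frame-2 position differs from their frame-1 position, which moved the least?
the cyan cross

(moved 0.4)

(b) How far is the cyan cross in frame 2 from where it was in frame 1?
0.4

The cyan cross moved from (9.0, 8.3) to (9.2, 7.9), a distance of √(0.2² + 0.4²) ≈ 0.4.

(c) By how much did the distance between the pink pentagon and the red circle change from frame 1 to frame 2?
-1.5

Distance in frame 1: 4.0. Distance in frame 2: 2.5.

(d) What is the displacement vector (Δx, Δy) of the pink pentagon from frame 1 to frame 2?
(0.2, -3.2)

The pink pentagon was at (7.0, 8.2) in frame 1 and (7.2, 5.0) in frame 2.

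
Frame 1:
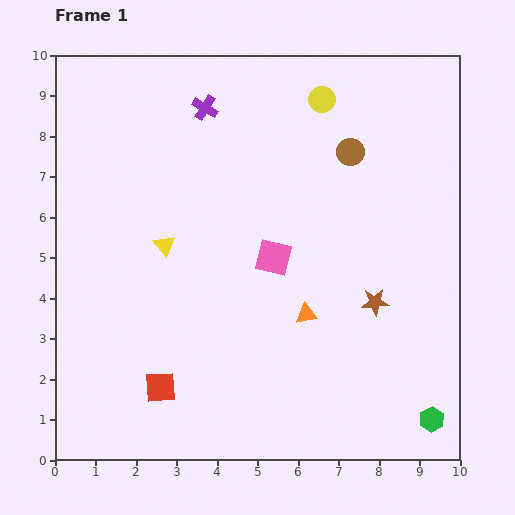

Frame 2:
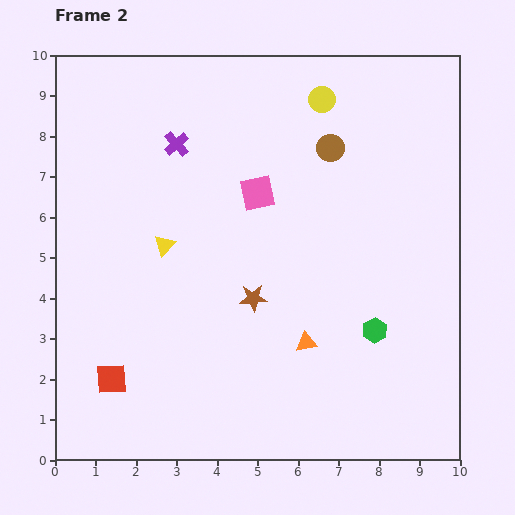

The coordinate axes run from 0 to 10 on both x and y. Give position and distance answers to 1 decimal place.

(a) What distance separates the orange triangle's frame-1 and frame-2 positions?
0.7

The orange triangle moved from (6.2, 3.6) to (6.2, 2.9), a distance of √(0.0² + 0.7²) ≈ 0.7.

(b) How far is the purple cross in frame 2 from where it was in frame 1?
1.1

The purple cross moved from (3.7, 8.7) to (3.0, 7.8), a distance of √(0.7² + 0.9²) ≈ 1.1.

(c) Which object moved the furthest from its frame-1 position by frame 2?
the brown star

(moved 3.0; next 2.6)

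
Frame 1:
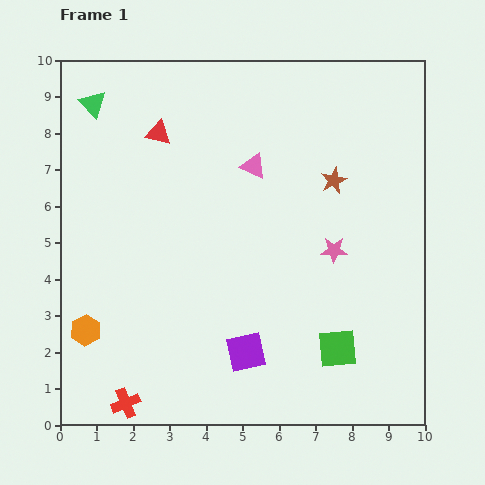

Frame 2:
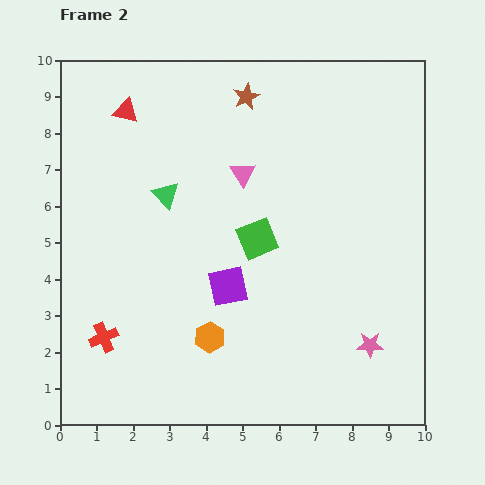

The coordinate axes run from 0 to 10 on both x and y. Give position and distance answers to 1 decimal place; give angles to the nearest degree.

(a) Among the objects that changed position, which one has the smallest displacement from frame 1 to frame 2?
the pink triangle

(moved 0.4)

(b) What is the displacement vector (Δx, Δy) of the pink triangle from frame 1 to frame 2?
(-0.3, -0.2)

The pink triangle was at (5.3, 7.1) in frame 1 and (5.0, 6.9) in frame 2.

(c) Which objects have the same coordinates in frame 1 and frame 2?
none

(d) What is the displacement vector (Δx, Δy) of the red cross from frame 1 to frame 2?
(-0.6, 1.8)

The red cross was at (1.8, 0.6) in frame 1 and (1.2, 2.4) in frame 2.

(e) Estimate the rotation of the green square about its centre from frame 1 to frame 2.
16° counter-clockwise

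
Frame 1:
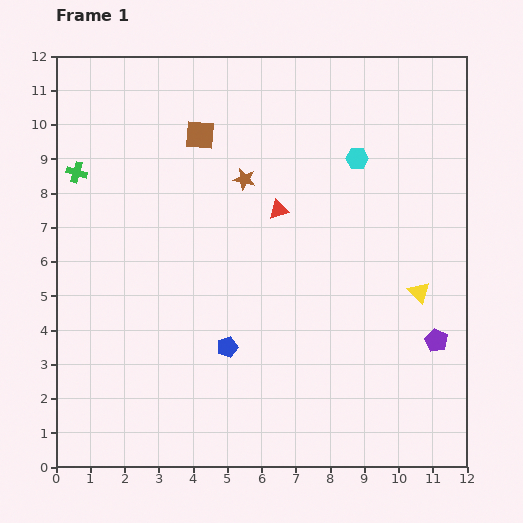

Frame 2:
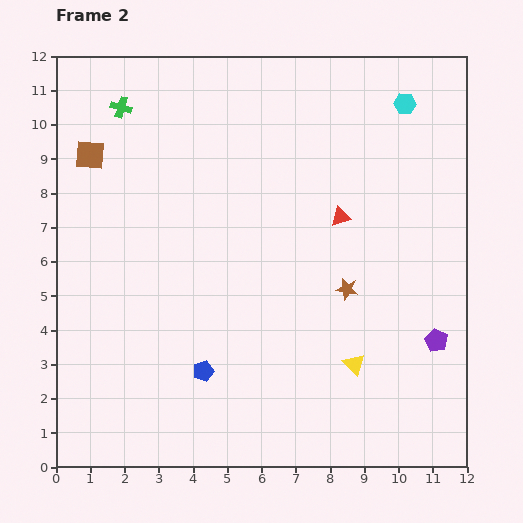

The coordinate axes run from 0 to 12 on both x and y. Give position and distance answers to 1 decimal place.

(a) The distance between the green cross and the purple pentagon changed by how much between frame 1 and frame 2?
-0.2

Distance in frame 1: 11.6. Distance in frame 2: 11.4.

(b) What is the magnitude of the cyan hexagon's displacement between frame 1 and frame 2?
2.1

The cyan hexagon moved from (8.8, 9.0) to (10.2, 10.6), a distance of √(1.4² + 1.6²) ≈ 2.1.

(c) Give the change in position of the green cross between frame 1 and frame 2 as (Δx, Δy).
(1.3, 1.9)

The green cross was at (0.6, 8.6) in frame 1 and (1.9, 10.5) in frame 2.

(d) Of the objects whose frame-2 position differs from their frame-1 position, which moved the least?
the blue pentagon

(moved 1.0)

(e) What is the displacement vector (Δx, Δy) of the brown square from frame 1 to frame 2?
(-3.2, -0.6)

The brown square was at (4.2, 9.7) in frame 1 and (1.0, 9.1) in frame 2.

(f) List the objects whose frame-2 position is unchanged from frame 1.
the purple pentagon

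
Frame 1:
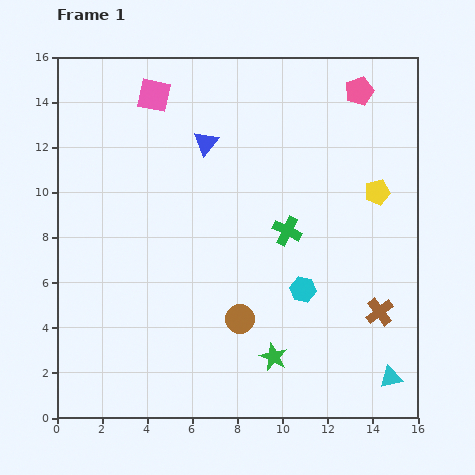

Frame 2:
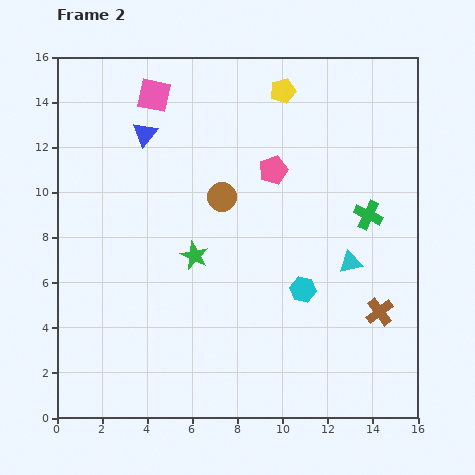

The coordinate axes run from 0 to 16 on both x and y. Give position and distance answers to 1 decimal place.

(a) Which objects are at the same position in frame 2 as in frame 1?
the brown cross, the cyan hexagon, the pink square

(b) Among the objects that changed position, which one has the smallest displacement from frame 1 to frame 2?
the blue triangle

(moved 2.7)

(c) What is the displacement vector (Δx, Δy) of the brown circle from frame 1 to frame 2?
(-0.8, 5.4)

The brown circle was at (8.1, 4.4) in frame 1 and (7.3, 9.8) in frame 2.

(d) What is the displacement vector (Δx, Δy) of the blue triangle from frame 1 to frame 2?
(-2.7, 0.4)

The blue triangle was at (6.6, 12.2) in frame 1 and (3.9, 12.6) in frame 2.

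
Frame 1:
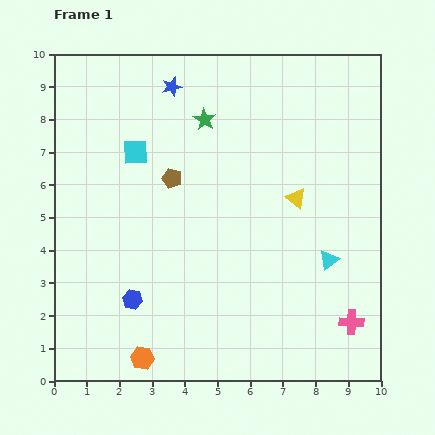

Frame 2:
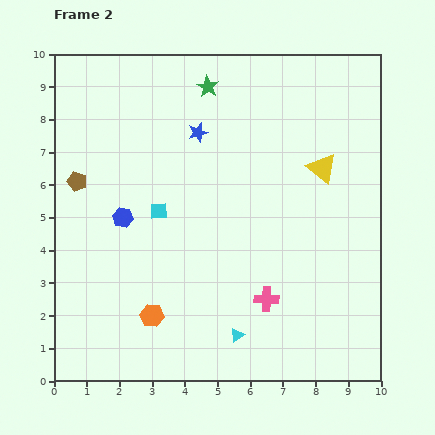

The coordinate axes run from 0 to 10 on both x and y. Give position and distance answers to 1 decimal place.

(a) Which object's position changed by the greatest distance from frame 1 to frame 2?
the cyan triangle

(moved 3.6; next 2.9)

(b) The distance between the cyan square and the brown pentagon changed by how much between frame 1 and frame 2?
+1.3

Distance in frame 1: 1.4. Distance in frame 2: 2.7.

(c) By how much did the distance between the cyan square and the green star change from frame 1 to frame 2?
+1.8

Distance in frame 1: 2.3. Distance in frame 2: 4.1.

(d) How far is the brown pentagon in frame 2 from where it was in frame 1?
2.9

The brown pentagon moved from (3.6, 6.2) to (0.7, 6.1), a distance of √(2.9² + 0.1²) ≈ 2.9.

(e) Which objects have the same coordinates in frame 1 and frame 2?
none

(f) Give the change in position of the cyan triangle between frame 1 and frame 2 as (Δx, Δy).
(-2.8, -2.3)

The cyan triangle was at (8.4, 3.7) in frame 1 and (5.6, 1.4) in frame 2.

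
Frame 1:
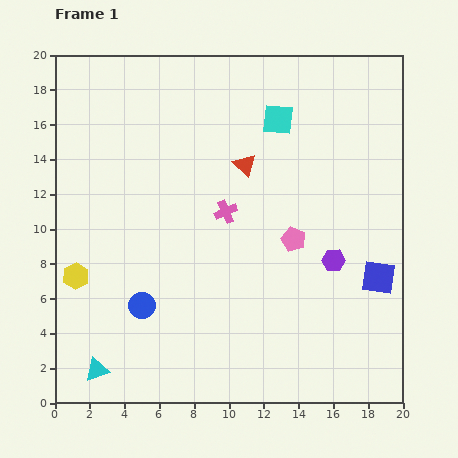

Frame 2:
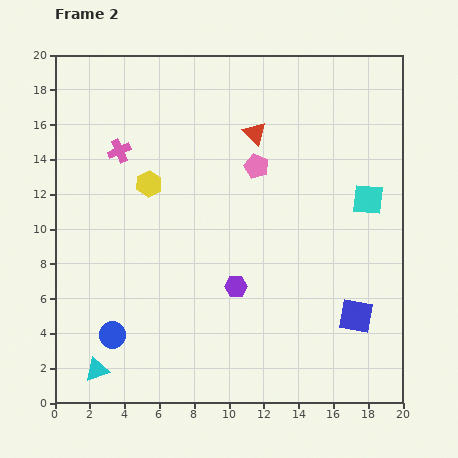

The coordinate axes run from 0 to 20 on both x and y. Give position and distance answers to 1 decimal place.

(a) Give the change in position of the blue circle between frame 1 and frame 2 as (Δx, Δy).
(-1.7, -1.7)

The blue circle was at (5.0, 5.6) in frame 1 and (3.3, 3.9) in frame 2.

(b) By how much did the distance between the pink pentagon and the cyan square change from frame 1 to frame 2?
-0.3

Distance in frame 1: 7.0. Distance in frame 2: 6.7.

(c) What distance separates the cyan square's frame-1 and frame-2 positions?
6.9

The cyan square moved from (12.8, 16.3) to (18.0, 11.7), a distance of √(5.2² + 4.6²) ≈ 6.9.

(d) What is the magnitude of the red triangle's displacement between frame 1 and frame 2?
1.9

The red triangle moved from (10.9, 13.7) to (11.5, 15.5), a distance of √(0.6² + 1.8²) ≈ 1.9.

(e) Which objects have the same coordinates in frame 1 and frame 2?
the cyan triangle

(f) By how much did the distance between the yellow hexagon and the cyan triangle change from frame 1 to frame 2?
+5.6

Distance in frame 1: 5.5. Distance in frame 2: 11.1.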